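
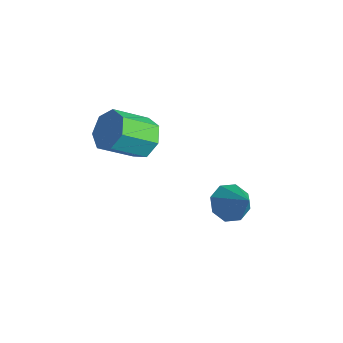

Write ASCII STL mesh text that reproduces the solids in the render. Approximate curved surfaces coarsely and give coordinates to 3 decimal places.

solid 
facet normal 0.171 0.783 -0.598
outer loop
vertex -0.101 -2.735 2.155
vertex -1.005 -2.277 2.497
vertex -0.018 -2.186 2.898
endloop
endfacet
facet normal 0.981 -0.190 0.031
outer loop
vertex -0.101 -2.735 2.155
vertex -0.018 -2.186 2.898
vertex -0.45 -4.341 3.38
endloop
endfacet
facet normal 0.981 -0.190 0.031
outer loop
vertex -0.45 -4.341 3.38
vertex -0.018 -2.186 2.898
vertex -0.367 -3.792 4.124
endloop
endfacet
facet normal -0.170 -0.784 0.597
outer loop
vertex -0.45 -4.341 3.38
vertex -0.367 -3.792 4.124
vertex -1.355 -3.883 3.723
endloop
endfacet
facet normal 0.171 0.783 -0.598
outer loop
vertex -0.018 -2.186 2.898
vertex -1.005 -2.277 2.497
vertex -0.678 -1.705 3.34
endloop
endfacet
facet normal 0.683 0.344 0.645
outer loop
vertex -0.018 -2.186 2.898
vertex -0.678 -1.705 3.34
vertex -0.367 -3.792 4.124
endloop
endfacet
facet normal 0.683 0.344 0.645
outer loop
vertex -0.367 -3.792 4.124
vertex -0.678 -1.705 3.34
vertex -1.027 -3.311 4.566
endloop
endfacet
facet normal -0.170 -0.783 0.598
outer loop
vertex -0.367 -3.792 4.124
vertex -1.027 -3.311 4.566
vertex -1.355 -3.883 3.723
endloop
endfacet
facet normal 0.170 0.783 -0.598
outer loop
vertex -0.678 -1.705 3.34
vertex -1.005 -2.277 2.497
vertex -1.585 -1.655 3.147
endloop
endfacet
facet normal -0.131 0.619 0.774
outer loop
vertex -0.678 -1.705 3.34
vertex -1.585 -1.655 3.147
vertex -1.027 -3.311 4.566
endloop
endfacet
facet normal -0.131 0.619 0.774
outer loop
vertex -1.027 -3.311 4.566
vertex -1.585 -1.655 3.147
vertex -1.934 -3.261 4.373
endloop
endfacet
facet normal -0.170 -0.783 0.598
outer loop
vertex -1.027 -3.311 4.566
vertex -1.934 -3.261 4.373
vertex -1.355 -3.883 3.723
endloop
endfacet
facet normal 0.170 0.783 -0.598
outer loop
vertex -1.585 -1.655 3.147
vertex -1.005 -2.277 2.497
vertex -2.055 -2.073 2.465
endloop
endfacet
facet normal -0.845 0.428 0.320
outer loop
vertex -1.585 -1.655 3.147
vertex -2.055 -2.073 2.465
vertex -1.934 -3.261 4.373
endloop
endfacet
facet normal -0.845 0.428 0.320
outer loop
vertex -1.934 -3.261 4.373
vertex -2.055 -2.073 2.465
vertex -2.405 -3.679 3.69
endloop
endfacet
facet normal -0.171 -0.783 0.597
outer loop
vertex -1.934 -3.261 4.373
vertex -2.405 -3.679 3.69
vertex -1.355 -3.883 3.723
endloop
endfacet
facet normal 0.170 0.783 -0.598
outer loop
vertex -2.055 -2.073 2.465
vertex -1.005 -2.277 2.497
vertex -1.735 -2.645 1.807
endloop
endfacet
facet normal -0.923 -0.085 -0.375
outer loop
vertex -2.055 -2.073 2.465
vertex -1.735 -2.645 1.807
vertex -2.405 -3.679 3.69
endloop
endfacet
facet normal -0.923 -0.085 -0.375
outer loop
vertex -2.405 -3.679 3.69
vertex -1.735 -2.645 1.807
vertex -2.085 -4.251 3.032
endloop
endfacet
facet normal -0.171 -0.783 0.598
outer loop
vertex -2.405 -3.679 3.69
vertex -2.085 -4.251 3.032
vertex -1.355 -3.883 3.723
endloop
endfacet
facet normal 0.171 0.783 -0.598
outer loop
vertex -1.735 -2.645 1.807
vertex -1.005 -2.277 2.497
vertex -0.866 -2.94 1.669
endloop
endfacet
facet normal -0.306 -0.534 -0.788
outer loop
vertex -1.735 -2.645 1.807
vertex -0.866 -2.94 1.669
vertex -2.085 -4.251 3.032
endloop
endfacet
facet normal -0.306 -0.534 -0.788
outer loop
vertex -2.085 -4.251 3.032
vertex -0.866 -2.94 1.669
vertex -1.215 -4.546 2.894
endloop
endfacet
facet normal -0.171 -0.783 0.598
outer loop
vertex -2.085 -4.251 3.032
vertex -1.215 -4.546 2.894
vertex -1.355 -3.883 3.723
endloop
endfacet
facet normal 0.170 0.783 -0.598
outer loop
vertex -0.866 -2.94 1.669
vertex -1.005 -2.277 2.497
vertex -0.101 -2.735 2.155
endloop
endfacet
facet normal 0.542 -0.581 -0.607
outer loop
vertex -0.866 -2.94 1.669
vertex -0.101 -2.735 2.155
vertex -1.215 -4.546 2.894
endloop
endfacet
facet normal 0.542 -0.581 -0.607
outer loop
vertex -1.215 -4.546 2.894
vertex -0.101 -2.735 2.155
vertex -0.45 -4.341 3.38
endloop
endfacet
facet normal -0.170 -0.783 0.598
outer loop
vertex -1.215 -4.546 2.894
vertex -0.45 -4.341 3.38
vertex -1.355 -3.883 3.723
endloop
endfacet
facet normal -0.698 0.007 -0.716
outer loop
vertex 2.057 0.814 -2.777
vertex 1.335 0.748 -2.074
vertex 1.816 1.507 -2.535
endloop
endfacet
facet normal 0.876 0.399 -0.271
outer loop
vertex 2.057 0.814 -2.777
vertex 1.816 1.507 -2.535
vertex 2.765 0.732 -0.606
endloop
endfacet
facet normal -0.698 0.008 -0.716
outer loop
vertex 1.816 1.507 -2.535
vertex 1.335 0.748 -2.074
vertex 1.294 1.756 -2.023
endloop
endfacet
facet normal 0.504 0.858 0.097
outer loop
vertex 1.816 1.507 -2.535
vertex 1.294 1.756 -2.023
vertex 2.765 0.732 -0.606
endloop
endfacet
facet normal -0.698 0.008 -0.716
outer loop
vertex 1.294 1.756 -2.023
vertex 1.335 0.748 -2.074
vertex 0.795 1.415 -1.54
endloop
endfacet
facet normal 0.007 0.814 0.581
outer loop
vertex 1.294 1.756 -2.023
vertex 0.795 1.415 -1.54
vertex 2.765 0.732 -0.606
endloop
endfacet
facet normal -0.698 0.009 -0.717
outer loop
vertex 0.795 1.415 -1.54
vertex 1.335 0.748 -2.074
vertex 0.612 0.683 -1.371
endloop
endfacet
facet normal -0.326 0.289 0.900
outer loop
vertex 0.795 1.415 -1.54
vertex 0.612 0.683 -1.371
vertex 2.765 0.732 -0.606
endloop
endfacet
facet normal -0.697 0.008 -0.717
outer loop
vertex 0.612 0.683 -1.371
vertex 1.335 0.748 -2.074
vertex 0.853 -0.01 -1.613
endloop
endfacet
facet normal -0.298 -0.405 0.864
outer loop
vertex 0.612 0.683 -1.371
vertex 0.853 -0.01 -1.613
vertex 2.765 0.732 -0.606
endloop
endfacet
facet normal -0.698 0.009 -0.716
outer loop
vertex 0.853 -0.01 -1.613
vertex 1.335 0.748 -2.074
vertex 1.375 -0.259 -2.125
endloop
endfacet
facet normal 0.074 -0.865 0.496
outer loop
vertex 0.853 -0.01 -1.613
vertex 1.375 -0.259 -2.125
vertex 2.765 0.732 -0.606
endloop
endfacet
facet normal -0.698 0.008 -0.716
outer loop
vertex 1.375 -0.259 -2.125
vertex 1.335 0.748 -2.074
vertex 1.874 0.082 -2.608
endloop
endfacet
facet normal 0.572 -0.820 0.012
outer loop
vertex 1.375 -0.259 -2.125
vertex 1.874 0.082 -2.608
vertex 2.765 0.732 -0.606
endloop
endfacet
facet normal -0.698 0.009 -0.716
outer loop
vertex 1.874 0.082 -2.608
vertex 1.335 0.748 -2.074
vertex 2.057 0.814 -2.777
endloop
endfacet
facet normal 0.905 -0.297 -0.306
outer loop
vertex 1.874 0.082 -2.608
vertex 2.057 0.814 -2.777
vertex 2.765 0.732 -0.606
endloop
endfacet

endsolid


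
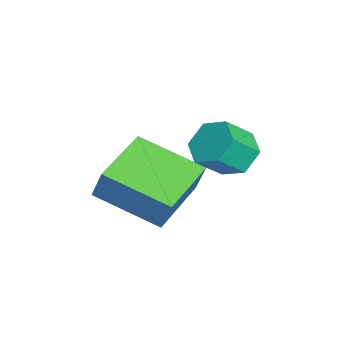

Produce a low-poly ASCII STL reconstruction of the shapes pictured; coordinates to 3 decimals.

solid 
facet normal -0.901 0.418 0.113
outer loop
vertex -3.835 0.911 -1.384
vertex -3.048 2.812 -2.134
vertex -4.098 0.619 -2.4
endloop
endfacet
facet normal -0.359 -0.868 0.343
outer loop
vertex -2.132 -0.292 -2.646
vertex -3.835 0.911 -1.384
vertex -4.098 0.619 -2.4
endloop
endfacet
facet normal -0.901 0.418 0.112
outer loop
vertex -4.098 0.619 -2.4
vertex -3.048 2.812 -2.134
vertex -3.31 2.52 -3.151
endloop
endfacet
facet normal -0.241 -0.268 -0.933
outer loop
vertex -3.31 2.52 -3.151
vertex -2.132 -0.292 -2.646
vertex -4.098 0.619 -2.4
endloop
endfacet
facet normal 0.241 0.268 0.933
outer loop
vertex -3.835 0.911 -1.384
vertex -1.082 1.901 -2.38
vertex -3.048 2.812 -2.134
endloop
endfacet
facet normal -0.360 -0.868 0.342
outer loop
vertex -1.87 0.0 -1.629
vertex -3.835 0.911 -1.384
vertex -2.132 -0.292 -2.646
endloop
endfacet
facet normal 0.241 0.269 0.933
outer loop
vertex -1.87 0.0 -1.629
vertex -1.082 1.901 -2.38
vertex -3.835 0.911 -1.384
endloop
endfacet
facet normal 0.360 0.868 -0.342
outer loop
vertex -3.048 2.812 -2.134
vertex -1.082 1.901 -2.38
vertex -3.31 2.52 -3.151
endloop
endfacet
facet normal -0.241 -0.268 -0.933
outer loop
vertex -1.345 1.609 -3.396
vertex -2.132 -0.292 -2.646
vertex -3.31 2.52 -3.151
endloop
endfacet
facet normal 0.360 0.868 -0.343
outer loop
vertex -3.31 2.52 -3.151
vertex -1.082 1.901 -2.38
vertex -1.345 1.609 -3.396
endloop
endfacet
facet normal 0.902 -0.418 -0.112
outer loop
vertex -1.345 1.609 -3.396
vertex -1.87 0.0 -1.629
vertex -2.132 -0.292 -2.646
endloop
endfacet
facet normal 0.901 -0.418 -0.113
outer loop
vertex -1.082 1.901 -2.38
vertex -1.87 0.0 -1.629
vertex -1.345 1.609 -3.396
endloop
endfacet
facet normal -0.390 0.636 -0.666
outer loop
vertex -2.68 4.274 -1.228
vertex -3.078 3.662 -1.58
vertex -3.425 4.079 -0.978
endloop
endfacet
facet normal 0.036 0.733 0.680
outer loop
vertex -2.68 4.274 -1.228
vertex -3.425 4.079 -0.978
vertex -2.224 3.529 -0.449
endloop
endfacet
facet normal 0.036 0.733 0.680
outer loop
vertex -2.224 3.529 -0.449
vertex -3.425 4.079 -0.978
vertex -2.97 3.334 -0.199
endloop
endfacet
facet normal 0.389 -0.636 0.666
outer loop
vertex -2.224 3.529 -0.449
vertex -2.97 3.334 -0.199
vertex -2.622 2.918 -0.8
endloop
endfacet
facet normal -0.390 0.636 -0.666
outer loop
vertex -3.425 4.079 -0.978
vertex -3.078 3.662 -1.58
vertex -3.823 3.467 -1.33
endloop
endfacet
facet normal -0.779 0.158 0.606
outer loop
vertex -3.425 4.079 -0.978
vertex -3.823 3.467 -1.33
vertex -2.97 3.334 -0.199
endloop
endfacet
facet normal -0.779 0.157 0.606
outer loop
vertex -2.97 3.334 -0.199
vertex -3.823 3.467 -1.33
vertex -3.367 2.723 -0.551
endloop
endfacet
facet normal 0.389 -0.636 0.666
outer loop
vertex -2.97 3.334 -0.199
vertex -3.367 2.723 -0.551
vertex -2.622 2.918 -0.8
endloop
endfacet
facet normal -0.390 0.636 -0.666
outer loop
vertex -3.823 3.467 -1.33
vertex -3.078 3.662 -1.58
vertex -3.476 3.051 -1.931
endloop
endfacet
facet normal -0.815 -0.575 -0.072
outer loop
vertex -3.823 3.467 -1.33
vertex -3.476 3.051 -1.931
vertex -3.367 2.723 -0.551
endloop
endfacet
facet normal -0.815 -0.574 -0.072
outer loop
vertex -3.367 2.723 -0.551
vertex -3.476 3.051 -1.931
vertex -3.02 2.306 -1.152
endloop
endfacet
facet normal 0.389 -0.636 0.666
outer loop
vertex -3.367 2.723 -0.551
vertex -3.02 2.306 -1.152
vertex -2.622 2.918 -0.8
endloop
endfacet
facet normal -0.389 0.636 -0.666
outer loop
vertex -3.476 3.051 -1.931
vertex -3.078 3.662 -1.58
vertex -2.73 3.246 -2.181
endloop
endfacet
facet normal -0.036 -0.733 -0.680
outer loop
vertex -3.476 3.051 -1.931
vertex -2.73 3.246 -2.181
vertex -3.02 2.306 -1.152
endloop
endfacet
facet normal -0.036 -0.733 -0.680
outer loop
vertex -3.02 2.306 -1.152
vertex -2.73 3.246 -2.181
vertex -2.275 2.501 -1.402
endloop
endfacet
facet normal 0.390 -0.636 0.666
outer loop
vertex -3.02 2.306 -1.152
vertex -2.275 2.501 -1.402
vertex -2.622 2.918 -0.8
endloop
endfacet
facet normal -0.389 0.636 -0.666
outer loop
vertex -2.73 3.246 -2.181
vertex -3.078 3.662 -1.58
vertex -2.333 3.857 -1.829
endloop
endfacet
facet normal 0.780 -0.157 -0.606
outer loop
vertex -2.73 3.246 -2.181
vertex -2.333 3.857 -1.829
vertex -2.275 2.501 -1.402
endloop
endfacet
facet normal 0.779 -0.158 -0.607
outer loop
vertex -2.275 2.501 -1.402
vertex -2.333 3.857 -1.829
vertex -1.877 3.113 -1.05
endloop
endfacet
facet normal 0.390 -0.636 0.666
outer loop
vertex -2.275 2.501 -1.402
vertex -1.877 3.113 -1.05
vertex -2.622 2.918 -0.8
endloop
endfacet
facet normal -0.389 0.636 -0.666
outer loop
vertex -2.333 3.857 -1.829
vertex -3.078 3.662 -1.58
vertex -2.68 4.274 -1.228
endloop
endfacet
facet normal 0.815 0.575 0.072
outer loop
vertex -2.333 3.857 -1.829
vertex -2.68 4.274 -1.228
vertex -1.877 3.113 -1.05
endloop
endfacet
facet normal 0.815 0.575 0.073
outer loop
vertex -1.877 3.113 -1.05
vertex -2.68 4.274 -1.228
vertex -2.224 3.529 -0.449
endloop
endfacet
facet normal 0.390 -0.636 0.666
outer loop
vertex -1.877 3.113 -1.05
vertex -2.224 3.529 -0.449
vertex -2.622 2.918 -0.8
endloop
endfacet

endsolid


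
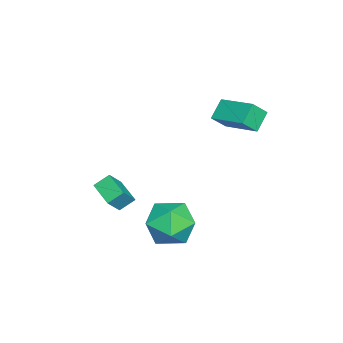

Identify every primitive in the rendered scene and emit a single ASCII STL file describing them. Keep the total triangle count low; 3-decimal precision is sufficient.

solid 
facet normal -0.028 0.589 0.807
outer loop
vertex 1.328 0.763 -3.619
vertex 0.395 0.1 -3.168
vertex 1.556 -0.21 -2.901
endloop
endfacet
facet normal 0.633 0.550 0.544
outer loop
vertex 1.328 0.763 -3.619
vertex 1.556 -0.21 -2.901
vertex 2.243 -0.01 -3.902
endloop
endfacet
facet normal 0.616 0.777 -0.132
outer loop
vertex 1.328 0.763 -3.619
vertex 2.243 -0.01 -3.902
vertex 1.507 0.423 -4.787
endloop
endfacet
facet normal -0.057 0.956 -0.287
outer loop
vertex 1.328 0.763 -3.619
vertex 1.507 0.423 -4.787
vertex 0.365 0.491 -4.334
endloop
endfacet
facet normal -0.455 0.841 0.294
outer loop
vertex 1.328 0.763 -3.619
vertex 0.365 0.491 -4.334
vertex 0.395 0.1 -3.168
endloop
endfacet
facet normal 0.829 -0.136 0.542
outer loop
vertex 2.243 -0.01 -3.902
vertex 1.556 -0.21 -2.901
vertex 1.875 -1.151 -3.626
endloop
endfacet
facet normal -0.242 -0.073 0.967
outer loop
vertex 1.556 -0.21 -2.901
vertex 0.395 0.1 -3.168
vertex 0.733 -1.083 -3.173
endloop
endfacet
facet normal -0.933 0.334 0.136
outer loop
vertex 0.395 0.1 -3.168
vertex 0.365 0.491 -4.334
vertex -0.003 -0.65 -4.058
endloop
endfacet
facet normal -0.288 0.521 -0.803
outer loop
vertex 0.365 0.491 -4.334
vertex 1.507 0.423 -4.787
vertex 0.684 -0.45 -5.059
endloop
endfacet
facet normal 0.801 0.231 -0.553
outer loop
vertex 1.507 0.423 -4.787
vertex 2.243 -0.01 -3.902
vertex 1.845 -0.76 -4.792
endloop
endfacet
facet normal 0.057 -0.956 0.287
outer loop
vertex 0.912 -1.423 -4.341
vertex 1.875 -1.151 -3.626
vertex 0.733 -1.083 -3.173
endloop
endfacet
facet normal -0.616 -0.777 0.132
outer loop
vertex 0.912 -1.423 -4.341
vertex 0.733 -1.083 -3.173
vertex -0.003 -0.65 -4.058
endloop
endfacet
facet normal -0.633 -0.550 -0.544
outer loop
vertex 0.912 -1.423 -4.341
vertex -0.003 -0.65 -4.058
vertex 0.684 -0.45 -5.059
endloop
endfacet
facet normal 0.028 -0.589 -0.807
outer loop
vertex 0.912 -1.423 -4.341
vertex 0.684 -0.45 -5.059
vertex 1.845 -0.76 -4.792
endloop
endfacet
facet normal 0.455 -0.841 -0.294
outer loop
vertex 0.912 -1.423 -4.341
vertex 1.845 -0.76 -4.792
vertex 1.875 -1.151 -3.626
endloop
endfacet
facet normal 0.288 -0.521 0.803
outer loop
vertex 0.733 -1.083 -3.173
vertex 1.875 -1.151 -3.626
vertex 1.556 -0.21 -2.901
endloop
endfacet
facet normal -0.801 -0.231 0.553
outer loop
vertex -0.003 -0.65 -4.058
vertex 0.733 -1.083 -3.173
vertex 0.395 0.1 -3.168
endloop
endfacet
facet normal -0.829 0.136 -0.542
outer loop
vertex 0.684 -0.45 -5.059
vertex -0.003 -0.65 -4.058
vertex 0.365 0.491 -4.334
endloop
endfacet
facet normal 0.242 0.073 -0.967
outer loop
vertex 1.845 -0.76 -4.792
vertex 0.684 -0.45 -5.059
vertex 1.507 0.423 -4.787
endloop
endfacet
facet normal 0.933 -0.334 -0.136
outer loop
vertex 1.875 -1.151 -3.626
vertex 1.845 -0.76 -4.792
vertex 2.243 -0.01 -3.902
endloop
endfacet
facet normal -0.507 -0.817 -0.274
outer loop
vertex -2.699 0.882 1.297
vertex -3.165 1.406 0.598
vertex -1.919 0.635 0.591
endloop
endfacet
facet normal 0.471 -0.530 0.705
outer loop
vertex -0.975 2.154 1.102
vertex -2.699 0.882 1.297
vertex -1.919 0.635 0.591
endloop
endfacet
facet normal -0.507 -0.817 -0.275
outer loop
vertex -1.919 0.635 0.591
vertex -3.165 1.406 0.598
vertex -2.385 1.159 -0.107
endloop
endfacet
facet normal 0.722 -0.229 -0.653
outer loop
vertex -2.385 1.159 -0.107
vertex -0.975 2.154 1.102
vertex -1.919 0.635 0.591
endloop
endfacet
facet normal -0.722 0.229 0.653
outer loop
vertex -2.699 0.882 1.297
vertex -2.221 2.925 1.109
vertex -3.165 1.406 0.598
endloop
endfacet
facet normal 0.470 -0.529 0.706
outer loop
vertex -1.755 2.401 1.807
vertex -2.699 0.882 1.297
vertex -0.975 2.154 1.102
endloop
endfacet
facet normal -0.721 0.229 0.654
outer loop
vertex -1.755 2.401 1.807
vertex -2.221 2.925 1.109
vertex -2.699 0.882 1.297
endloop
endfacet
facet normal -0.470 0.530 -0.706
outer loop
vertex -3.165 1.406 0.598
vertex -2.221 2.925 1.109
vertex -2.385 1.159 -0.107
endloop
endfacet
facet normal 0.722 -0.229 -0.653
outer loop
vertex -1.441 2.678 0.403
vertex -0.975 2.154 1.102
vertex -2.385 1.159 -0.107
endloop
endfacet
facet normal -0.471 0.530 -0.706
outer loop
vertex -2.385 1.159 -0.107
vertex -2.221 2.925 1.109
vertex -1.441 2.678 0.403
endloop
endfacet
facet normal 0.507 0.817 0.275
outer loop
vertex -1.441 2.678 0.403
vertex -1.755 2.401 1.807
vertex -0.975 2.154 1.102
endloop
endfacet
facet normal 0.507 0.817 0.275
outer loop
vertex -2.221 2.925 1.109
vertex -1.755 2.401 1.807
vertex -1.441 2.678 0.403
endloop
endfacet
facet normal -0.685 -0.668 0.292
outer loop
vertex -0.003 -3.885 -3.021
vertex -0.359 -3.3 -2.518
vertex -0.658 -3.574 -3.848
endloop
endfacet
facet normal 0.419 -0.689 -0.591
outer loop
vertex 0.219 -2.72 -4.222
vertex -0.003 -3.885 -3.021
vertex -0.658 -3.574 -3.848
endloop
endfacet
facet normal -0.685 -0.667 0.292
outer loop
vertex -0.658 -3.574 -3.848
vertex -0.359 -3.3 -2.518
vertex -1.014 -2.989 -3.346
endloop
endfacet
facet normal -0.596 0.283 -0.752
outer loop
vertex -1.014 -2.989 -3.346
vertex 0.219 -2.72 -4.222
vertex -0.658 -3.574 -3.848
endloop
endfacet
facet normal 0.596 -0.283 0.751
outer loop
vertex -0.003 -3.885 -3.021
vertex 0.518 -2.446 -2.892
vertex -0.359 -3.3 -2.518
endloop
endfacet
facet normal 0.420 -0.689 -0.591
outer loop
vertex 0.874 -3.031 -3.394
vertex -0.003 -3.885 -3.021
vertex 0.219 -2.72 -4.222
endloop
endfacet
facet normal 0.595 -0.283 0.752
outer loop
vertex 0.874 -3.031 -3.394
vertex 0.518 -2.446 -2.892
vertex -0.003 -3.885 -3.021
endloop
endfacet
facet normal -0.419 0.689 0.591
outer loop
vertex -0.359 -3.3 -2.518
vertex 0.518 -2.446 -2.892
vertex -1.014 -2.989 -3.346
endloop
endfacet
facet normal -0.596 0.284 -0.751
outer loop
vertex -0.137 -2.135 -3.719
vertex 0.219 -2.72 -4.222
vertex -1.014 -2.989 -3.346
endloop
endfacet
facet normal -0.419 0.689 0.591
outer loop
vertex -1.014 -2.989 -3.346
vertex 0.518 -2.446 -2.892
vertex -0.137 -2.135 -3.719
endloop
endfacet
facet normal 0.685 0.668 -0.291
outer loop
vertex -0.137 -2.135 -3.719
vertex 0.874 -3.031 -3.394
vertex 0.219 -2.72 -4.222
endloop
endfacet
facet normal 0.685 0.667 -0.292
outer loop
vertex 0.518 -2.446 -2.892
vertex 0.874 -3.031 -3.394
vertex -0.137 -2.135 -3.719
endloop
endfacet

endsolid


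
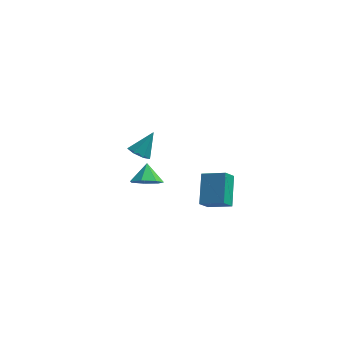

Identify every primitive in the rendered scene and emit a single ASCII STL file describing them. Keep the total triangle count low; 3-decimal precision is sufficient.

solid 
facet normal -0.431 -0.461 -0.776
outer loop
vertex -2.668 -2.764 1.409
vertex -3.034 -3.043 1.778
vertex -3.108 -2.523 1.51
endloop
endfacet
facet normal 0.416 0.870 -0.265
outer loop
vertex -2.668 -2.764 1.409
vertex -3.108 -2.523 1.51
vertex -2.466 -2.437 2.802
endloop
endfacet
facet normal -0.431 -0.461 -0.776
outer loop
vertex -3.108 -2.523 1.51
vertex -3.034 -3.043 1.778
vertex -3.493 -2.673 1.813
endloop
endfacet
facet normal -0.302 0.949 0.087
outer loop
vertex -3.108 -2.523 1.51
vertex -3.493 -2.673 1.813
vertex -2.466 -2.437 2.802
endloop
endfacet
facet normal -0.430 -0.460 -0.777
outer loop
vertex -3.493 -2.673 1.813
vertex -3.034 -3.043 1.778
vertex -3.532 -3.103 2.089
endloop
endfacet
facet normal -0.673 0.442 0.593
outer loop
vertex -3.493 -2.673 1.813
vertex -3.532 -3.103 2.089
vertex -2.466 -2.437 2.802
endloop
endfacet
facet normal -0.430 -0.458 -0.778
outer loop
vertex -3.532 -3.103 2.089
vertex -3.034 -3.043 1.778
vertex -3.197 -3.487 2.13
endloop
endfacet
facet normal -0.414 -0.268 0.870
outer loop
vertex -3.532 -3.103 2.089
vertex -3.197 -3.487 2.13
vertex -2.466 -2.437 2.802
endloop
endfacet
facet normal -0.431 -0.458 -0.777
outer loop
vertex -3.197 -3.487 2.13
vertex -3.034 -3.043 1.778
vertex -2.739 -3.538 1.906
endloop
endfacet
facet normal 0.276 -0.647 0.711
outer loop
vertex -3.197 -3.487 2.13
vertex -2.739 -3.538 1.906
vertex -2.466 -2.437 2.802
endloop
endfacet
facet normal -0.432 -0.458 -0.776
outer loop
vertex -2.739 -3.538 1.906
vertex -3.034 -3.043 1.778
vertex -2.504 -3.216 1.585
endloop
endfacet
facet normal 0.882 -0.410 0.235
outer loop
vertex -2.739 -3.538 1.906
vertex -2.504 -3.216 1.585
vertex -2.466 -2.437 2.802
endloop
endfacet
facet normal -0.432 -0.459 -0.776
outer loop
vertex -2.504 -3.216 1.585
vertex -3.034 -3.043 1.778
vertex -2.668 -2.764 1.409
endloop
endfacet
facet normal 0.944 0.265 -0.199
outer loop
vertex -2.504 -3.216 1.585
vertex -2.668 -2.764 1.409
vertex -2.466 -2.437 2.802
endloop
endfacet
facet normal 0.096 -0.729 -0.678
outer loop
vertex -2.96 1.012 -3.712
vertex -3.498 1.403 -4.209
vertex -2.672 1.481 -4.176
endloop
endfacet
facet normal 0.697 0.240 0.676
outer loop
vertex -2.96 1.012 -3.712
vertex -2.672 1.481 -4.176
vertex -3.602 2.197 -3.471
endloop
endfacet
facet normal 0.096 -0.730 -0.677
outer loop
vertex -2.672 1.481 -4.176
vertex -3.498 1.403 -4.209
vertex -3.006 1.891 -4.665
endloop
endfacet
facet normal 0.672 0.725 0.149
outer loop
vertex -2.672 1.481 -4.176
vertex -3.006 1.891 -4.665
vertex -3.602 2.197 -3.471
endloop
endfacet
facet normal 0.096 -0.729 -0.677
outer loop
vertex -3.006 1.891 -4.665
vertex -3.498 1.403 -4.209
vertex -3.71 1.934 -4.811
endloop
endfacet
facet normal 0.101 0.975 -0.199
outer loop
vertex -3.006 1.891 -4.665
vertex -3.71 1.934 -4.811
vertex -3.602 2.197 -3.471
endloop
endfacet
facet normal 0.096 -0.729 -0.677
outer loop
vertex -3.71 1.934 -4.811
vertex -3.498 1.403 -4.209
vertex -4.254 1.576 -4.503
endloop
endfacet
facet normal -0.589 0.801 -0.110
outer loop
vertex -3.71 1.934 -4.811
vertex -4.254 1.576 -4.503
vertex -3.602 2.197 -3.471
endloop
endfacet
facet normal 0.097 -0.729 -0.678
outer loop
vertex -4.254 1.576 -4.503
vertex -3.498 1.403 -4.209
vertex -4.229 1.088 -3.975
endloop
endfacet
facet normal -0.874 0.335 0.351
outer loop
vertex -4.254 1.576 -4.503
vertex -4.229 1.088 -3.975
vertex -3.602 2.197 -3.471
endloop
endfacet
facet normal 0.097 -0.729 -0.678
outer loop
vertex -4.229 1.088 -3.975
vertex -3.498 1.403 -4.209
vertex -3.653 0.837 -3.623
endloop
endfacet
facet normal -0.543 -0.073 0.837
outer loop
vertex -4.229 1.088 -3.975
vertex -3.653 0.837 -3.623
vertex -3.602 2.197 -3.471
endloop
endfacet
facet normal 0.097 -0.729 -0.678
outer loop
vertex -3.653 0.837 -3.623
vertex -3.498 1.403 -4.209
vertex -2.96 1.012 -3.712
endloop
endfacet
facet normal 0.155 -0.115 0.981
outer loop
vertex -3.653 0.837 -3.623
vertex -2.96 1.012 -3.712
vertex -3.602 2.197 -3.471
endloop
endfacet
facet normal -0.375 -0.579 0.724
outer loop
vertex 0.328 1.161 -2.769
vertex -0.855 1.389 -3.199
vertex 0.442 -0.224 -3.816
endloop
endfacet
facet normal 0.925 -0.178 0.336
outer loop
vertex 0.775 0.291 -4.461
vertex 0.328 1.161 -2.769
vertex 0.442 -0.224 -3.816
endloop
endfacet
facet normal -0.375 -0.579 0.724
outer loop
vertex 0.442 -0.224 -3.816
vertex -0.855 1.389 -3.199
vertex -0.742 0.004 -4.247
endloop
endfacet
facet normal 0.066 -0.796 -0.602
outer loop
vertex -0.742 0.004 -4.247
vertex 0.775 0.291 -4.461
vertex 0.442 -0.224 -3.816
endloop
endfacet
facet normal -0.065 0.796 0.602
outer loop
vertex 0.328 1.161 -2.769
vertex -0.522 1.904 -3.844
vertex -0.855 1.389 -3.199
endloop
endfacet
facet normal 0.925 -0.179 0.336
outer loop
vertex 0.662 1.676 -3.413
vertex 0.328 1.161 -2.769
vertex 0.775 0.291 -4.461
endloop
endfacet
facet normal -0.066 0.796 0.602
outer loop
vertex 0.662 1.676 -3.413
vertex -0.522 1.904 -3.844
vertex 0.328 1.161 -2.769
endloop
endfacet
facet normal -0.925 0.178 -0.335
outer loop
vertex -0.855 1.389 -3.199
vertex -0.522 1.904 -3.844
vertex -0.742 0.004 -4.247
endloop
endfacet
facet normal 0.066 -0.796 -0.602
outer loop
vertex -0.408 0.519 -4.891
vertex 0.775 0.291 -4.461
vertex -0.742 0.004 -4.247
endloop
endfacet
facet normal -0.925 0.178 -0.337
outer loop
vertex -0.742 0.004 -4.247
vertex -0.522 1.904 -3.844
vertex -0.408 0.519 -4.891
endloop
endfacet
facet normal 0.375 0.579 -0.724
outer loop
vertex -0.408 0.519 -4.891
vertex 0.662 1.676 -3.413
vertex 0.775 0.291 -4.461
endloop
endfacet
facet normal 0.375 0.578 -0.724
outer loop
vertex -0.522 1.904 -3.844
vertex 0.662 1.676 -3.413
vertex -0.408 0.519 -4.891
endloop
endfacet

endsolid


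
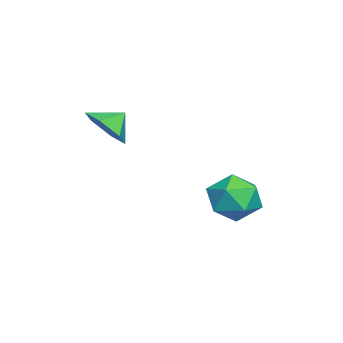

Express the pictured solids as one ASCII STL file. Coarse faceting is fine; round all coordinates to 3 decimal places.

solid 
facet normal 0.472 -0.623 -0.624
outer loop
vertex 2.157 -1.83 3.416
vertex 1.332 -1.774 2.736
vertex 2.142 -1.079 2.654
endloop
endfacet
facet normal 0.358 0.668 0.652
outer loop
vertex 2.157 -1.83 3.416
vertex 2.142 -1.079 2.654
vertex 0.828 -1.106 3.404
endloop
endfacet
facet normal 0.472 -0.623 -0.624
outer loop
vertex 2.142 -1.079 2.654
vertex 1.332 -1.774 2.736
vertex 1.317 -1.023 1.974
endloop
endfacet
facet normal 0.016 0.998 0.063
outer loop
vertex 2.142 -1.079 2.654
vertex 1.317 -1.023 1.974
vertex 0.828 -1.106 3.404
endloop
endfacet
facet normal 0.471 -0.624 -0.624
outer loop
vertex 1.317 -1.023 1.974
vertex 1.332 -1.774 2.736
vertex 0.508 -1.717 2.057
endloop
endfacet
facet normal -0.651 0.737 -0.180
outer loop
vertex 1.317 -1.023 1.974
vertex 0.508 -1.717 2.057
vertex 0.828 -1.106 3.404
endloop
endfacet
facet normal 0.471 -0.624 -0.624
outer loop
vertex 0.508 -1.717 2.057
vertex 1.332 -1.774 2.736
vertex 0.523 -2.468 2.819
endloop
endfacet
facet normal -0.975 0.148 0.165
outer loop
vertex 0.508 -1.717 2.057
vertex 0.523 -2.468 2.819
vertex 0.828 -1.106 3.404
endloop
endfacet
facet normal 0.471 -0.624 -0.624
outer loop
vertex 0.523 -2.468 2.819
vertex 1.332 -1.774 2.736
vertex 1.347 -2.525 3.498
endloop
endfacet
facet normal -0.633 -0.182 0.753
outer loop
vertex 0.523 -2.468 2.819
vertex 1.347 -2.525 3.498
vertex 0.828 -1.106 3.404
endloop
endfacet
facet normal 0.472 -0.623 -0.624
outer loop
vertex 1.347 -2.525 3.498
vertex 1.332 -1.774 2.736
vertex 2.157 -1.83 3.416
endloop
endfacet
facet normal 0.034 0.078 0.996
outer loop
vertex 1.347 -2.525 3.498
vertex 2.157 -1.83 3.416
vertex 0.828 -1.106 3.404
endloop
endfacet
facet normal -0.990 0.131 -0.047
outer loop
vertex -2.24 2.979 -2.419
vertex -2.387 2.223 -1.433
vertex -2.232 3.453 -1.261
endloop
endfacet
facet normal -0.644 0.709 -0.286
outer loop
vertex -2.24 2.979 -2.419
vertex -2.232 3.453 -1.261
vertex -1.407 3.86 -2.11
endloop
endfacet
facet normal -0.230 0.508 -0.830
outer loop
vertex -2.24 2.979 -2.419
vertex -1.407 3.86 -2.11
vertex -1.054 2.883 -2.806
endloop
endfacet
facet normal -0.318 -0.193 -0.928
outer loop
vertex -2.24 2.979 -2.419
vertex -1.054 2.883 -2.806
vertex -1.659 1.871 -2.388
endloop
endfacet
facet normal -0.788 -0.426 -0.444
outer loop
vertex -2.24 2.979 -2.419
vertex -1.659 1.871 -2.388
vertex -2.387 2.223 -1.433
endloop
endfacet
facet normal -0.221 0.946 0.238
outer loop
vertex -1.407 3.86 -2.11
vertex -2.232 3.453 -1.261
vertex -1.041 3.649 -0.932
endloop
endfacet
facet normal -0.781 0.011 0.625
outer loop
vertex -2.232 3.453 -1.261
vertex -2.387 2.223 -1.433
vertex -1.646 2.637 -0.514
endloop
endfacet
facet normal -0.455 -0.891 -0.018
outer loop
vertex -2.387 2.223 -1.433
vertex -1.659 1.871 -2.388
vertex -1.293 1.66 -1.21
endloop
endfacet
facet normal 0.306 -0.514 -0.801
outer loop
vertex -1.659 1.871 -2.388
vertex -1.054 2.883 -2.806
vertex -0.468 2.067 -2.059
endloop
endfacet
facet normal 0.450 0.620 -0.642
outer loop
vertex -1.054 2.883 -2.806
vertex -1.407 3.86 -2.11
vertex -0.313 3.297 -1.887
endloop
endfacet
facet normal 0.318 0.193 0.928
outer loop
vertex -0.46 2.541 -0.901
vertex -1.041 3.649 -0.932
vertex -1.646 2.637 -0.514
endloop
endfacet
facet normal 0.230 -0.508 0.830
outer loop
vertex -0.46 2.541 -0.901
vertex -1.646 2.637 -0.514
vertex -1.293 1.66 -1.21
endloop
endfacet
facet normal 0.644 -0.709 0.286
outer loop
vertex -0.46 2.541 -0.901
vertex -1.293 1.66 -1.21
vertex -0.468 2.067 -2.059
endloop
endfacet
facet normal 0.990 -0.131 0.047
outer loop
vertex -0.46 2.541 -0.901
vertex -0.468 2.067 -2.059
vertex -0.313 3.297 -1.887
endloop
endfacet
facet normal 0.788 0.426 0.444
outer loop
vertex -0.46 2.541 -0.901
vertex -0.313 3.297 -1.887
vertex -1.041 3.649 -0.932
endloop
endfacet
facet normal -0.306 0.514 0.801
outer loop
vertex -1.646 2.637 -0.514
vertex -1.041 3.649 -0.932
vertex -2.232 3.453 -1.261
endloop
endfacet
facet normal -0.450 -0.620 0.642
outer loop
vertex -1.293 1.66 -1.21
vertex -1.646 2.637 -0.514
vertex -2.387 2.223 -1.433
endloop
endfacet
facet normal 0.221 -0.946 -0.238
outer loop
vertex -0.468 2.067 -2.059
vertex -1.293 1.66 -1.21
vertex -1.659 1.871 -2.388
endloop
endfacet
facet normal 0.781 -0.011 -0.625
outer loop
vertex -0.313 3.297 -1.887
vertex -0.468 2.067 -2.059
vertex -1.054 2.883 -2.806
endloop
endfacet
facet normal 0.455 0.891 0.018
outer loop
vertex -1.041 3.649 -0.932
vertex -0.313 3.297 -1.887
vertex -1.407 3.86 -2.11
endloop
endfacet

endsolid


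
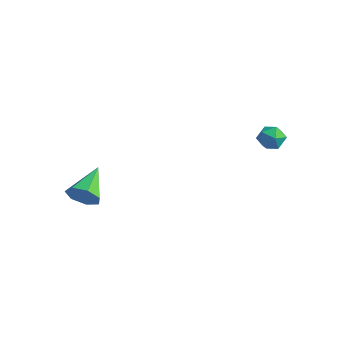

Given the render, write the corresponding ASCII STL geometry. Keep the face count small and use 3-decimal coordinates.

solid 
facet normal -0.731 0.680 0.065
outer loop
vertex 3.106 2.269 1.947
vertex 3.035 2.119 2.718
vertex 3.533 2.678 2.47
endloop
endfacet
facet normal -0.266 0.853 -0.449
outer loop
vertex 3.106 2.269 1.947
vertex 3.533 2.678 2.47
vertex 3.865 2.428 1.799
endloop
endfacet
facet normal -0.245 0.314 -0.917
outer loop
vertex 3.106 2.269 1.947
vertex 3.865 2.428 1.799
vertex 3.571 1.715 1.633
endloop
endfacet
facet normal -0.696 -0.191 -0.693
outer loop
vertex 3.106 2.269 1.947
vertex 3.571 1.715 1.633
vertex 3.058 1.524 2.201
endloop
endfacet
facet normal -0.996 0.035 -0.085
outer loop
vertex 3.106 2.269 1.947
vertex 3.058 1.524 2.201
vertex 3.035 2.119 2.718
endloop
endfacet
facet normal 0.380 0.912 -0.152
outer loop
vertex 3.865 2.428 1.799
vertex 3.533 2.678 2.47
vertex 4.262 2.376 2.479
endloop
endfacet
facet normal -0.372 0.633 0.680
outer loop
vertex 3.533 2.678 2.47
vertex 3.035 2.119 2.718
vertex 3.749 2.185 3.047
endloop
endfacet
facet normal -0.801 -0.410 0.436
outer loop
vertex 3.035 2.119 2.718
vertex 3.058 1.524 2.201
vertex 3.455 1.472 2.881
endloop
endfacet
facet normal -0.315 -0.777 -0.546
outer loop
vertex 3.058 1.524 2.201
vertex 3.571 1.715 1.633
vertex 3.787 1.222 2.21
endloop
endfacet
facet normal 0.415 0.040 -0.909
outer loop
vertex 3.571 1.715 1.633
vertex 3.865 2.428 1.799
vertex 4.285 1.781 1.962
endloop
endfacet
facet normal 0.696 0.191 0.693
outer loop
vertex 4.214 1.631 2.733
vertex 4.262 2.376 2.479
vertex 3.749 2.185 3.047
endloop
endfacet
facet normal 0.245 -0.314 0.917
outer loop
vertex 4.214 1.631 2.733
vertex 3.749 2.185 3.047
vertex 3.455 1.472 2.881
endloop
endfacet
facet normal 0.266 -0.853 0.449
outer loop
vertex 4.214 1.631 2.733
vertex 3.455 1.472 2.881
vertex 3.787 1.222 2.21
endloop
endfacet
facet normal 0.731 -0.680 -0.065
outer loop
vertex 4.214 1.631 2.733
vertex 3.787 1.222 2.21
vertex 4.285 1.781 1.962
endloop
endfacet
facet normal 0.996 -0.035 0.085
outer loop
vertex 4.214 1.631 2.733
vertex 4.285 1.781 1.962
vertex 4.262 2.376 2.479
endloop
endfacet
facet normal 0.315 0.777 0.546
outer loop
vertex 3.749 2.185 3.047
vertex 4.262 2.376 2.479
vertex 3.533 2.678 2.47
endloop
endfacet
facet normal -0.415 -0.040 0.909
outer loop
vertex 3.455 1.472 2.881
vertex 3.749 2.185 3.047
vertex 3.035 2.119 2.718
endloop
endfacet
facet normal -0.380 -0.912 0.152
outer loop
vertex 3.787 1.222 2.21
vertex 3.455 1.472 2.881
vertex 3.058 1.524 2.201
endloop
endfacet
facet normal 0.372 -0.633 -0.680
outer loop
vertex 4.285 1.781 1.962
vertex 3.787 1.222 2.21
vertex 3.571 1.715 1.633
endloop
endfacet
facet normal 0.801 0.410 -0.436
outer loop
vertex 4.262 2.376 2.479
vertex 4.285 1.781 1.962
vertex 3.865 2.428 1.799
endloop
endfacet
facet normal 0.408 -0.829 -0.382
outer loop
vertex -2.461 -4.415 -1.688
vertex -2.972 -4.301 -2.481
vertex -2.105 -3.966 -2.281
endloop
endfacet
facet normal 0.591 0.432 0.682
outer loop
vertex -2.461 -4.415 -1.688
vertex -2.105 -3.966 -2.281
vertex -3.828 -2.559 -1.679
endloop
endfacet
facet normal 0.408 -0.829 -0.382
outer loop
vertex -2.105 -3.966 -2.281
vertex -2.972 -4.301 -2.481
vertex -2.401 -3.769 -3.025
endloop
endfacet
facet normal 0.623 0.781 -0.041
outer loop
vertex -2.105 -3.966 -2.281
vertex -2.401 -3.769 -3.025
vertex -3.828 -2.559 -1.679
endloop
endfacet
facet normal 0.408 -0.829 -0.383
outer loop
vertex -2.401 -3.769 -3.025
vertex -2.972 -4.301 -2.481
vertex -3.127 -3.972 -3.359
endloop
endfacet
facet normal 0.070 0.778 -0.625
outer loop
vertex -2.401 -3.769 -3.025
vertex -3.127 -3.972 -3.359
vertex -3.828 -2.559 -1.679
endloop
endfacet
facet normal 0.408 -0.829 -0.383
outer loop
vertex -3.127 -3.972 -3.359
vertex -2.972 -4.301 -2.481
vertex -3.735 -4.422 -3.033
endloop
endfacet
facet normal -0.651 0.425 -0.629
outer loop
vertex -3.127 -3.972 -3.359
vertex -3.735 -4.422 -3.033
vertex -3.828 -2.559 -1.679
endloop
endfacet
facet normal 0.408 -0.829 -0.382
outer loop
vertex -3.735 -4.422 -3.033
vertex -2.972 -4.301 -2.481
vertex -3.769 -4.781 -2.291
endloop
endfacet
facet normal -0.999 -0.012 -0.052
outer loop
vertex -3.735 -4.422 -3.033
vertex -3.769 -4.781 -2.291
vertex -3.828 -2.559 -1.679
endloop
endfacet
facet normal 0.408 -0.829 -0.382
outer loop
vertex -3.769 -4.781 -2.291
vertex -2.972 -4.301 -2.481
vertex -3.202 -4.777 -1.693
endloop
endfacet
facet normal -0.710 -0.205 0.674
outer loop
vertex -3.769 -4.781 -2.291
vertex -3.202 -4.777 -1.693
vertex -3.828 -2.559 -1.679
endloop
endfacet
facet normal 0.408 -0.829 -0.382
outer loop
vertex -3.202 -4.777 -1.693
vertex -2.972 -4.301 -2.481
vertex -2.461 -4.415 -1.688
endloop
endfacet
facet normal -0.003 -0.007 1.000
outer loop
vertex -3.202 -4.777 -1.693
vertex -2.461 -4.415 -1.688
vertex -3.828 -2.559 -1.679
endloop
endfacet

endsolid


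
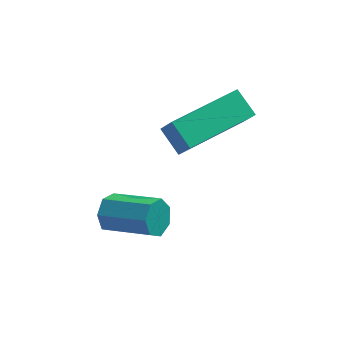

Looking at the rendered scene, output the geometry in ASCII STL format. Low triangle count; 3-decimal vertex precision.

solid 
facet normal -0.831 0.434 -0.349
outer loop
vertex 0.04 1.946 -3.888
vertex -0.247 1.778 -3.413
vertex 0.047 2.269 -3.503
endloop
endfacet
facet normal 0.556 0.632 -0.540
outer loop
vertex 0.04 1.946 -3.888
vertex 0.047 2.269 -3.503
vertex 1.294 1.291 -3.362
endloop
endfacet
facet normal 0.556 0.631 -0.541
outer loop
vertex 1.294 1.291 -3.362
vertex 0.047 2.269 -3.503
vertex 1.302 1.614 -2.977
endloop
endfacet
facet normal 0.831 -0.435 0.347
outer loop
vertex 1.294 1.291 -3.362
vertex 1.302 1.614 -2.977
vertex 1.007 1.122 -2.887
endloop
endfacet
facet normal -0.831 0.434 -0.349
outer loop
vertex 0.047 2.269 -3.503
vertex -0.247 1.778 -3.413
vertex -0.167 2.223 -3.05
endloop
endfacet
facet normal 0.359 0.896 0.260
outer loop
vertex 0.047 2.269 -3.503
vertex -0.167 2.223 -3.05
vertex 1.302 1.614 -2.977
endloop
endfacet
facet normal 0.358 0.896 0.263
outer loop
vertex 1.302 1.614 -2.977
vertex -0.167 2.223 -3.05
vertex 1.087 1.567 -2.524
endloop
endfacet
facet normal 0.830 -0.434 0.349
outer loop
vertex 1.302 1.614 -2.977
vertex 1.087 1.567 -2.524
vertex 1.007 1.122 -2.887
endloop
endfacet
facet normal -0.831 0.434 -0.349
outer loop
vertex -0.167 2.223 -3.05
vertex -0.247 1.778 -3.413
vertex -0.442 1.841 -2.87
endloop
endfacet
facet normal -0.109 0.487 0.867
outer loop
vertex -0.167 2.223 -3.05
vertex -0.442 1.841 -2.87
vertex 1.087 1.567 -2.524
endloop
endfacet
facet normal -0.109 0.487 0.866
outer loop
vertex 1.087 1.567 -2.524
vertex -0.442 1.841 -2.87
vertex 0.813 1.186 -2.344
endloop
endfacet
facet normal 0.831 -0.433 0.348
outer loop
vertex 1.087 1.567 -2.524
vertex 0.813 1.186 -2.344
vertex 1.007 1.122 -2.887
endloop
endfacet
facet normal -0.831 0.434 -0.349
outer loop
vertex -0.442 1.841 -2.87
vertex -0.247 1.778 -3.413
vertex -0.57 1.411 -3.1
endloop
endfacet
facet normal -0.495 -0.291 0.819
outer loop
vertex -0.442 1.841 -2.87
vertex -0.57 1.411 -3.1
vertex 0.813 1.186 -2.344
endloop
endfacet
facet normal -0.495 -0.291 0.819
outer loop
vertex 0.813 1.186 -2.344
vertex -0.57 1.411 -3.1
vertex 0.685 0.756 -2.574
endloop
endfacet
facet normal 0.831 -0.434 0.348
outer loop
vertex 0.813 1.186 -2.344
vertex 0.685 0.756 -2.574
vertex 1.007 1.122 -2.887
endloop
endfacet
facet normal -0.831 0.434 -0.348
outer loop
vertex -0.57 1.411 -3.1
vertex -0.247 1.778 -3.413
vertex -0.455 1.258 -3.565
endloop
endfacet
facet normal -0.507 -0.848 0.154
outer loop
vertex -0.57 1.411 -3.1
vertex -0.455 1.258 -3.565
vertex 0.685 0.756 -2.574
endloop
endfacet
facet normal -0.507 -0.848 0.154
outer loop
vertex 0.685 0.756 -2.574
vertex -0.455 1.258 -3.565
vertex 0.8 0.603 -3.039
endloop
endfacet
facet normal 0.831 -0.433 0.348
outer loop
vertex 0.685 0.756 -2.574
vertex 0.8 0.603 -3.039
vertex 1.007 1.122 -2.887
endloop
endfacet
facet normal -0.831 0.434 -0.347
outer loop
vertex -0.455 1.258 -3.565
vertex -0.247 1.778 -3.413
vertex -0.184 1.496 -3.916
endloop
endfacet
facet normal -0.138 -0.767 -0.627
outer loop
vertex -0.455 1.258 -3.565
vertex -0.184 1.496 -3.916
vertex 0.8 0.603 -3.039
endloop
endfacet
facet normal -0.139 -0.768 -0.626
outer loop
vertex 0.8 0.603 -3.039
vertex -0.184 1.496 -3.916
vertex 1.071 0.84 -3.39
endloop
endfacet
facet normal 0.831 -0.434 0.349
outer loop
vertex 0.8 0.603 -3.039
vertex 1.071 0.84 -3.39
vertex 1.007 1.122 -2.887
endloop
endfacet
facet normal -0.830 0.435 -0.348
outer loop
vertex -0.184 1.496 -3.916
vertex -0.247 1.778 -3.413
vertex 0.04 1.946 -3.888
endloop
endfacet
facet normal 0.335 -0.109 -0.936
outer loop
vertex -0.184 1.496 -3.916
vertex 0.04 1.946 -3.888
vertex 1.071 0.84 -3.39
endloop
endfacet
facet normal 0.336 -0.108 -0.936
outer loop
vertex 1.071 0.84 -3.39
vertex 0.04 1.946 -3.888
vertex 1.294 1.291 -3.362
endloop
endfacet
facet normal 0.831 -0.433 0.348
outer loop
vertex 1.071 0.84 -3.39
vertex 1.294 1.291 -3.362
vertex 1.007 1.122 -2.887
endloop
endfacet
facet normal -0.338 0.448 -0.828
outer loop
vertex 1.066 2.366 -0.322
vertex 2.75 3.686 -0.295
vertex 1.526 1.79 -0.821
endloop
endfacet
facet normal -0.787 -0.617 -0.013
outer loop
vertex 1.81 1.414 -0.125
vertex 1.066 2.366 -0.322
vertex 1.526 1.79 -0.821
endloop
endfacet
facet normal -0.337 0.447 -0.829
outer loop
vertex 1.526 1.79 -0.821
vertex 2.75 3.686 -0.295
vertex 3.21 3.11 -0.793
endloop
endfacet
facet normal 0.517 -0.647 -0.560
outer loop
vertex 3.21 3.11 -0.793
vertex 1.81 1.414 -0.125
vertex 1.526 1.79 -0.821
endloop
endfacet
facet normal -0.516 0.647 0.560
outer loop
vertex 1.066 2.366 -0.322
vertex 3.034 3.31 0.401
vertex 2.75 3.686 -0.295
endloop
endfacet
facet normal -0.787 -0.617 -0.013
outer loop
vertex 1.35 1.99 0.373
vertex 1.066 2.366 -0.322
vertex 1.81 1.414 -0.125
endloop
endfacet
facet normal -0.516 0.647 0.561
outer loop
vertex 1.35 1.99 0.373
vertex 3.034 3.31 0.401
vertex 1.066 2.366 -0.322
endloop
endfacet
facet normal 0.787 0.617 0.013
outer loop
vertex 2.75 3.686 -0.295
vertex 3.034 3.31 0.401
vertex 3.21 3.11 -0.793
endloop
endfacet
facet normal 0.516 -0.647 -0.561
outer loop
vertex 3.494 2.734 -0.098
vertex 1.81 1.414 -0.125
vertex 3.21 3.11 -0.793
endloop
endfacet
facet normal 0.787 0.617 0.013
outer loop
vertex 3.21 3.11 -0.793
vertex 3.034 3.31 0.401
vertex 3.494 2.734 -0.098
endloop
endfacet
facet normal 0.337 -0.447 0.829
outer loop
vertex 3.494 2.734 -0.098
vertex 1.35 1.99 0.373
vertex 1.81 1.414 -0.125
endloop
endfacet
facet normal 0.337 -0.448 0.828
outer loop
vertex 3.034 3.31 0.401
vertex 1.35 1.99 0.373
vertex 3.494 2.734 -0.098
endloop
endfacet

endsolid


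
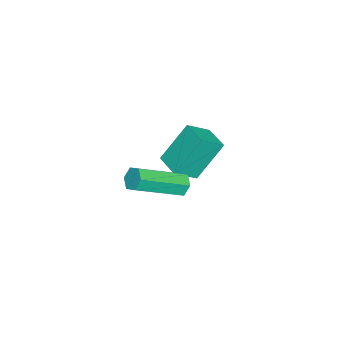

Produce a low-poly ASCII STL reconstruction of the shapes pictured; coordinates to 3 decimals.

solid 
facet normal -0.411 0.427 0.806
outer loop
vertex -2.626 -1.243 1.671
vertex -1.822 -0.434 1.652
vertex -3.326 -0.564 0.954
endloop
endfacet
facet normal -0.705 -0.709 0.017
outer loop
vertex -2.538 -1.386 -0.592
vertex -2.626 -1.243 1.671
vertex -3.326 -0.564 0.954
endloop
endfacet
facet normal -0.411 0.428 0.805
outer loop
vertex -3.326 -0.564 0.954
vertex -1.822 -0.434 1.652
vertex -2.522 0.244 0.935
endloop
endfacet
facet normal -0.578 0.561 -0.593
outer loop
vertex -2.522 0.244 0.935
vertex -2.538 -1.386 -0.592
vertex -3.326 -0.564 0.954
endloop
endfacet
facet normal 0.578 -0.561 0.593
outer loop
vertex -2.626 -1.243 1.671
vertex -1.034 -1.256 0.106
vertex -1.822 -0.434 1.652
endloop
endfacet
facet normal -0.705 -0.709 0.017
outer loop
vertex -1.838 -2.064 0.125
vertex -2.626 -1.243 1.671
vertex -2.538 -1.386 -0.592
endloop
endfacet
facet normal 0.578 -0.561 0.593
outer loop
vertex -1.838 -2.064 0.125
vertex -1.034 -1.256 0.106
vertex -2.626 -1.243 1.671
endloop
endfacet
facet normal 0.705 0.709 -0.018
outer loop
vertex -1.822 -0.434 1.652
vertex -1.034 -1.256 0.106
vertex -2.522 0.244 0.935
endloop
endfacet
facet normal -0.578 0.561 -0.593
outer loop
vertex -1.734 -0.577 -0.611
vertex -2.538 -1.386 -0.592
vertex -2.522 0.244 0.935
endloop
endfacet
facet normal 0.705 0.709 -0.017
outer loop
vertex -2.522 0.244 0.935
vertex -1.034 -1.256 0.106
vertex -1.734 -0.577 -0.611
endloop
endfacet
facet normal 0.411 -0.427 -0.805
outer loop
vertex -1.734 -0.577 -0.611
vertex -1.838 -2.064 0.125
vertex -2.538 -1.386 -0.592
endloop
endfacet
facet normal 0.410 -0.427 -0.806
outer loop
vertex -1.034 -1.256 0.106
vertex -1.838 -2.064 0.125
vertex -1.734 -0.577 -0.611
endloop
endfacet
facet normal -0.574 0.656 -0.490
outer loop
vertex 1.389 0.077 1.966
vertex 1.155 -0.314 1.716
vertex 0.964 -0.143 2.169
endloop
endfacet
facet normal 0.049 0.624 0.780
outer loop
vertex 1.389 0.077 1.966
vertex 0.964 -0.143 2.169
vertex 2.639 -1.355 3.034
endloop
endfacet
facet normal 0.048 0.623 0.780
outer loop
vertex 2.639 -1.355 3.034
vertex 0.964 -0.143 2.169
vertex 2.214 -1.575 3.236
endloop
endfacet
facet normal 0.573 -0.657 0.491
outer loop
vertex 2.639 -1.355 3.034
vertex 2.214 -1.575 3.236
vertex 2.405 -1.746 2.784
endloop
endfacet
facet normal -0.573 0.657 -0.490
outer loop
vertex 0.964 -0.143 2.169
vertex 1.155 -0.314 1.716
vertex 0.73 -0.534 1.918
endloop
endfacet
facet normal -0.685 -0.057 0.726
outer loop
vertex 0.964 -0.143 2.169
vertex 0.73 -0.534 1.918
vertex 2.214 -1.575 3.236
endloop
endfacet
facet normal -0.684 -0.055 0.727
outer loop
vertex 2.214 -1.575 3.236
vertex 0.73 -0.534 1.918
vertex 1.98 -1.966 2.986
endloop
endfacet
facet normal 0.573 -0.657 0.491
outer loop
vertex 2.214 -1.575 3.236
vertex 1.98 -1.966 2.986
vertex 2.405 -1.746 2.784
endloop
endfacet
facet normal -0.573 0.657 -0.491
outer loop
vertex 0.73 -0.534 1.918
vertex 1.155 -0.314 1.716
vertex 0.921 -0.705 1.466
endloop
endfacet
facet normal -0.732 -0.679 -0.053
outer loop
vertex 0.73 -0.534 1.918
vertex 0.921 -0.705 1.466
vertex 1.98 -1.966 2.986
endloop
endfacet
facet normal -0.732 -0.679 -0.053
outer loop
vertex 1.98 -1.966 2.986
vertex 0.921 -0.705 1.466
vertex 2.171 -2.137 2.534
endloop
endfacet
facet normal 0.573 -0.657 0.491
outer loop
vertex 1.98 -1.966 2.986
vertex 2.171 -2.137 2.534
vertex 2.405 -1.746 2.784
endloop
endfacet
facet normal -0.573 0.657 -0.491
outer loop
vertex 0.921 -0.705 1.466
vertex 1.155 -0.314 1.716
vertex 1.346 -0.485 1.264
endloop
endfacet
facet normal -0.048 -0.624 -0.780
outer loop
vertex 0.921 -0.705 1.466
vertex 1.346 -0.485 1.264
vertex 2.171 -2.137 2.534
endloop
endfacet
facet normal -0.049 -0.624 -0.780
outer loop
vertex 2.171 -2.137 2.534
vertex 1.346 -0.485 1.264
vertex 2.596 -1.917 2.331
endloop
endfacet
facet normal 0.574 -0.656 0.490
outer loop
vertex 2.171 -2.137 2.534
vertex 2.596 -1.917 2.331
vertex 2.405 -1.746 2.784
endloop
endfacet
facet normal -0.573 0.657 -0.491
outer loop
vertex 1.346 -0.485 1.264
vertex 1.155 -0.314 1.716
vertex 1.58 -0.094 1.514
endloop
endfacet
facet normal 0.684 0.055 -0.727
outer loop
vertex 1.346 -0.485 1.264
vertex 1.58 -0.094 1.514
vertex 2.596 -1.917 2.331
endloop
endfacet
facet normal 0.685 0.056 -0.726
outer loop
vertex 2.596 -1.917 2.331
vertex 1.58 -0.094 1.514
vertex 2.83 -1.526 2.582
endloop
endfacet
facet normal 0.573 -0.657 0.490
outer loop
vertex 2.596 -1.917 2.331
vertex 2.83 -1.526 2.582
vertex 2.405 -1.746 2.784
endloop
endfacet
facet normal -0.573 0.657 -0.491
outer loop
vertex 1.58 -0.094 1.514
vertex 1.155 -0.314 1.716
vertex 1.389 0.077 1.966
endloop
endfacet
facet normal 0.732 0.679 0.053
outer loop
vertex 1.58 -0.094 1.514
vertex 1.389 0.077 1.966
vertex 2.83 -1.526 2.582
endloop
endfacet
facet normal 0.732 0.679 0.053
outer loop
vertex 2.83 -1.526 2.582
vertex 1.389 0.077 1.966
vertex 2.639 -1.355 3.034
endloop
endfacet
facet normal 0.573 -0.657 0.491
outer loop
vertex 2.83 -1.526 2.582
vertex 2.639 -1.355 3.034
vertex 2.405 -1.746 2.784
endloop
endfacet

endsolid


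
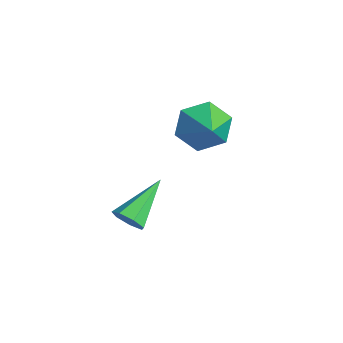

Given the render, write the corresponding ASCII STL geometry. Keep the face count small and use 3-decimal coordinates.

solid 
facet normal 0.428 -0.749 -0.506
outer loop
vertex 0.112 -0.898 -3.106
vertex -0.392 -0.908 -3.517
vertex 0.159 -0.565 -3.559
endloop
endfacet
facet normal 0.743 0.500 0.445
outer loop
vertex 0.112 -0.898 -3.106
vertex 0.159 -0.565 -3.559
vertex -1.248 0.588 -2.503
endloop
endfacet
facet normal 0.427 -0.749 -0.507
outer loop
vertex 0.159 -0.565 -3.559
vertex -0.392 -0.908 -3.517
vertex -0.209 -0.49 -3.98
endloop
endfacet
facet normal 0.480 0.834 -0.271
outer loop
vertex 0.159 -0.565 -3.559
vertex -0.209 -0.49 -3.98
vertex -1.248 0.588 -2.503
endloop
endfacet
facet normal 0.428 -0.748 -0.507
outer loop
vertex -0.209 -0.49 -3.98
vertex -0.392 -0.908 -3.517
vertex -0.714 -0.73 -4.052
endloop
endfacet
facet normal -0.236 0.699 -0.676
outer loop
vertex -0.209 -0.49 -3.98
vertex -0.714 -0.73 -4.052
vertex -1.248 0.588 -2.503
endloop
endfacet
facet normal 0.428 -0.748 -0.507
outer loop
vertex -0.714 -0.73 -4.052
vertex -0.392 -0.908 -3.517
vertex -0.977 -1.104 -3.722
endloop
endfacet
facet normal -0.863 0.197 -0.465
outer loop
vertex -0.714 -0.73 -4.052
vertex -0.977 -1.104 -3.722
vertex -1.248 0.588 -2.503
endloop
endfacet
facet normal 0.428 -0.747 -0.508
outer loop
vertex -0.977 -1.104 -3.722
vertex -0.392 -0.908 -3.517
vertex -0.798 -1.331 -3.237
endloop
endfacet
facet normal -0.933 -0.297 0.205
outer loop
vertex -0.977 -1.104 -3.722
vertex -0.798 -1.331 -3.237
vertex -1.248 0.588 -2.503
endloop
endfacet
facet normal 0.429 -0.748 -0.507
outer loop
vertex -0.798 -1.331 -3.237
vertex -0.392 -0.908 -3.517
vertex -0.314 -1.239 -2.963
endloop
endfacet
facet normal -0.390 -0.407 0.826
outer loop
vertex -0.798 -1.331 -3.237
vertex -0.314 -1.239 -2.963
vertex -1.248 0.588 -2.503
endloop
endfacet
facet normal 0.428 -0.748 -0.507
outer loop
vertex -0.314 -1.239 -2.963
vertex -0.392 -0.908 -3.517
vertex 0.112 -0.898 -3.106
endloop
endfacet
facet normal 0.356 -0.053 0.933
outer loop
vertex -0.314 -1.239 -2.963
vertex 0.112 -0.898 -3.106
vertex -1.248 0.588 -2.503
endloop
endfacet
facet normal -0.870 0.148 -0.470
outer loop
vertex -3.569 3.994 -3.235
vertex -4.064 3.329 -2.528
vertex -3.997 4.396 -2.317
endloop
endfacet
facet normal 0.719 0.695 0.031
outer loop
vertex -3.569 3.994 -3.235
vertex -3.997 4.396 -2.317
vertex -2.776 3.111 -1.832
endloop
endfacet
facet normal -0.870 0.148 -0.470
outer loop
vertex -3.997 4.396 -2.317
vertex -4.064 3.329 -2.528
vertex -4.492 3.731 -1.61
endloop
endfacet
facet normal 0.306 0.577 0.757
outer loop
vertex -3.997 4.396 -2.317
vertex -4.492 3.731 -1.61
vertex -2.776 3.111 -1.832
endloop
endfacet
facet normal -0.870 0.148 -0.470
outer loop
vertex -4.492 3.731 -1.61
vertex -4.064 3.329 -2.528
vertex -4.559 2.664 -1.821
endloop
endfacet
facet normal 0.055 -0.197 0.979
outer loop
vertex -4.492 3.731 -1.61
vertex -4.559 2.664 -1.821
vertex -2.776 3.111 -1.832
endloop
endfacet
facet normal -0.870 0.147 -0.471
outer loop
vertex -4.559 2.664 -1.821
vertex -4.064 3.329 -2.528
vertex -4.13 2.262 -2.739
endloop
endfacet
facet normal 0.217 -0.853 0.475
outer loop
vertex -4.559 2.664 -1.821
vertex -4.13 2.262 -2.739
vertex -2.776 3.111 -1.832
endloop
endfacet
facet normal -0.870 0.147 -0.471
outer loop
vertex -4.13 2.262 -2.739
vertex -4.064 3.329 -2.528
vertex -3.635 2.927 -3.446
endloop
endfacet
facet normal 0.629 -0.735 -0.251
outer loop
vertex -4.13 2.262 -2.739
vertex -3.635 2.927 -3.446
vertex -2.776 3.111 -1.832
endloop
endfacet
facet normal -0.870 0.147 -0.471
outer loop
vertex -3.635 2.927 -3.446
vertex -4.064 3.329 -2.528
vertex -3.569 3.994 -3.235
endloop
endfacet
facet normal 0.880 0.039 -0.473
outer loop
vertex -3.635 2.927 -3.446
vertex -3.569 3.994 -3.235
vertex -2.776 3.111 -1.832
endloop
endfacet

endsolid


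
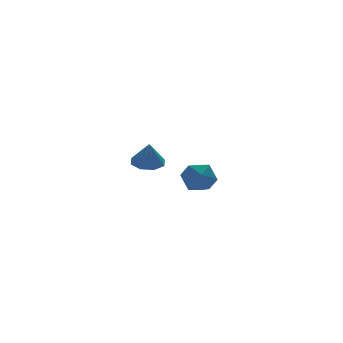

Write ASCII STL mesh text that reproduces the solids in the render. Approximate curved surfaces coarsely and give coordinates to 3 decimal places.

solid 
facet normal 0.072 0.272 -0.960
outer loop
vertex -0.842 -2.809 3.363
vertex -1.271 -2.294 3.477
vertex -0.596 -2.373 3.505
endloop
endfacet
facet normal 0.721 -0.546 0.427
outer loop
vertex -0.842 -2.809 3.363
vertex -0.596 -2.373 3.505
vertex -1.349 -2.586 4.503
endloop
endfacet
facet normal 0.072 0.273 -0.959
outer loop
vertex -0.596 -2.373 3.505
vertex -1.271 -2.294 3.477
vertex -0.746 -1.891 3.631
endloop
endfacet
facet normal 0.787 0.085 0.612
outer loop
vertex -0.596 -2.373 3.505
vertex -0.746 -1.891 3.631
vertex -1.349 -2.586 4.503
endloop
endfacet
facet normal 0.073 0.272 -0.960
outer loop
vertex -0.746 -1.891 3.631
vertex -1.271 -2.294 3.477
vertex -1.203 -1.645 3.666
endloop
endfacet
facet normal 0.370 0.585 0.722
outer loop
vertex -0.746 -1.891 3.631
vertex -1.203 -1.645 3.666
vertex -1.349 -2.586 4.503
endloop
endfacet
facet normal 0.073 0.272 -0.960
outer loop
vertex -1.203 -1.645 3.666
vertex -1.271 -2.294 3.477
vertex -1.7 -1.779 3.59
endloop
endfacet
facet normal -0.284 0.661 0.694
outer loop
vertex -1.203 -1.645 3.666
vertex -1.7 -1.779 3.59
vertex -1.349 -2.586 4.503
endloop
endfacet
facet normal 0.073 0.271 -0.960
outer loop
vertex -1.7 -1.779 3.59
vertex -1.271 -2.294 3.477
vertex -1.946 -2.216 3.448
endloop
endfacet
facet normal -0.794 0.270 0.544
outer loop
vertex -1.7 -1.779 3.59
vertex -1.946 -2.216 3.448
vertex -1.349 -2.586 4.503
endloop
endfacet
facet normal 0.073 0.271 -0.960
outer loop
vertex -1.946 -2.216 3.448
vertex -1.271 -2.294 3.477
vertex -1.796 -2.698 3.323
endloop
endfacet
facet normal -0.860 -0.361 0.360
outer loop
vertex -1.946 -2.216 3.448
vertex -1.796 -2.698 3.323
vertex -1.349 -2.586 4.503
endloop
endfacet
facet normal 0.071 0.273 -0.959
outer loop
vertex -1.796 -2.698 3.323
vertex -1.271 -2.294 3.477
vertex -1.339 -2.944 3.287
endloop
endfacet
facet normal -0.444 -0.861 0.250
outer loop
vertex -1.796 -2.698 3.323
vertex -1.339 -2.944 3.287
vertex -1.349 -2.586 4.503
endloop
endfacet
facet normal 0.073 0.273 -0.959
outer loop
vertex -1.339 -2.944 3.287
vertex -1.271 -2.294 3.477
vertex -0.842 -2.809 3.363
endloop
endfacet
facet normal 0.212 -0.937 0.278
outer loop
vertex -1.339 -2.944 3.287
vertex -0.842 -2.809 3.363
vertex -1.349 -2.586 4.503
endloop
endfacet
facet normal 0.099 0.301 0.948
outer loop
vertex 4.086 3.707 0.541
vertex 3.429 3.168 0.781
vertex 4.263 2.877 0.786
endloop
endfacet
facet normal 0.723 0.333 0.605
outer loop
vertex 4.086 3.707 0.541
vertex 4.263 2.877 0.786
vertex 4.68 3.231 0.093
endloop
endfacet
facet normal 0.644 0.764 0.042
outer loop
vertex 4.086 3.707 0.541
vertex 4.68 3.231 0.093
vertex 4.103 3.741 -0.341
endloop
endfacet
facet normal -0.029 0.999 0.038
outer loop
vertex 4.086 3.707 0.541
vertex 4.103 3.741 -0.341
vertex 3.33 3.702 0.085
endloop
endfacet
facet normal -0.366 0.713 0.599
outer loop
vertex 4.086 3.707 0.541
vertex 3.33 3.702 0.085
vertex 3.429 3.168 0.781
endloop
endfacet
facet normal 0.875 -0.321 0.362
outer loop
vertex 4.68 3.231 0.093
vertex 4.263 2.877 0.786
vertex 4.39 2.398 0.055
endloop
endfacet
facet normal -0.135 -0.372 0.918
outer loop
vertex 4.263 2.877 0.786
vertex 3.429 3.168 0.781
vertex 3.617 2.359 0.481
endloop
endfacet
facet normal -0.889 0.293 0.352
outer loop
vertex 3.429 3.168 0.781
vertex 3.33 3.702 0.085
vertex 3.04 2.869 0.047
endloop
endfacet
facet normal -0.344 0.757 -0.556
outer loop
vertex 3.33 3.702 0.085
vertex 4.103 3.741 -0.341
vertex 3.457 3.223 -0.646
endloop
endfacet
facet normal 0.746 0.377 -0.549
outer loop
vertex 4.103 3.741 -0.341
vertex 4.68 3.231 0.093
vertex 4.291 2.932 -0.641
endloop
endfacet
facet normal 0.029 -0.999 -0.038
outer loop
vertex 3.634 2.393 -0.401
vertex 4.39 2.398 0.055
vertex 3.617 2.359 0.481
endloop
endfacet
facet normal -0.644 -0.764 -0.042
outer loop
vertex 3.634 2.393 -0.401
vertex 3.617 2.359 0.481
vertex 3.04 2.869 0.047
endloop
endfacet
facet normal -0.723 -0.333 -0.605
outer loop
vertex 3.634 2.393 -0.401
vertex 3.04 2.869 0.047
vertex 3.457 3.223 -0.646
endloop
endfacet
facet normal -0.099 -0.301 -0.948
outer loop
vertex 3.634 2.393 -0.401
vertex 3.457 3.223 -0.646
vertex 4.291 2.932 -0.641
endloop
endfacet
facet normal 0.366 -0.713 -0.599
outer loop
vertex 3.634 2.393 -0.401
vertex 4.291 2.932 -0.641
vertex 4.39 2.398 0.055
endloop
endfacet
facet normal 0.344 -0.757 0.556
outer loop
vertex 3.617 2.359 0.481
vertex 4.39 2.398 0.055
vertex 4.263 2.877 0.786
endloop
endfacet
facet normal -0.746 -0.377 0.549
outer loop
vertex 3.04 2.869 0.047
vertex 3.617 2.359 0.481
vertex 3.429 3.168 0.781
endloop
endfacet
facet normal -0.875 0.321 -0.362
outer loop
vertex 3.457 3.223 -0.646
vertex 3.04 2.869 0.047
vertex 3.33 3.702 0.085
endloop
endfacet
facet normal 0.135 0.372 -0.918
outer loop
vertex 4.291 2.932 -0.641
vertex 3.457 3.223 -0.646
vertex 4.103 3.741 -0.341
endloop
endfacet
facet normal 0.889 -0.293 -0.352
outer loop
vertex 4.39 2.398 0.055
vertex 4.291 2.932 -0.641
vertex 4.68 3.231 0.093
endloop
endfacet

endsolid


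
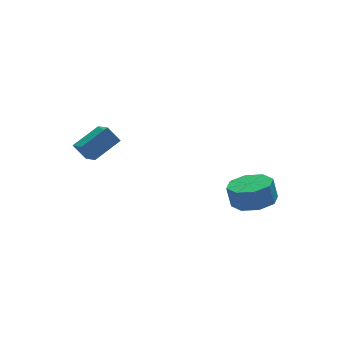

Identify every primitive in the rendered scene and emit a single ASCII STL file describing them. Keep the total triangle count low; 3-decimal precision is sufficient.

solid 
facet normal -0.488 0.349 0.800
outer loop
vertex -2.747 1.874 3.279
vertex -1.353 2.274 3.954
vertex -2.805 2.868 2.81
endloop
endfacet
facet normal -0.871 -0.250 -0.422
outer loop
vertex -2.327 2.526 2.026
vertex -2.747 1.874 3.279
vertex -2.805 2.868 2.81
endloop
endfacet
facet normal -0.488 0.348 0.800
outer loop
vertex -2.805 2.868 2.81
vertex -1.353 2.274 3.954
vertex -1.411 3.268 3.486
endloop
endfacet
facet normal -0.053 0.903 -0.426
outer loop
vertex -1.411 3.268 3.486
vertex -2.327 2.526 2.026
vertex -2.805 2.868 2.81
endloop
endfacet
facet normal 0.053 -0.903 0.426
outer loop
vertex -2.747 1.874 3.279
vertex -0.875 1.932 3.17
vertex -1.353 2.274 3.954
endloop
endfacet
facet normal -0.872 -0.250 -0.422
outer loop
vertex -2.269 1.532 2.494
vertex -2.747 1.874 3.279
vertex -2.327 2.526 2.026
endloop
endfacet
facet normal 0.053 -0.903 0.426
outer loop
vertex -2.269 1.532 2.494
vertex -0.875 1.932 3.17
vertex -2.747 1.874 3.279
endloop
endfacet
facet normal 0.871 0.250 0.422
outer loop
vertex -1.353 2.274 3.954
vertex -0.875 1.932 3.17
vertex -1.411 3.268 3.486
endloop
endfacet
facet normal -0.053 0.903 -0.426
outer loop
vertex -0.933 2.926 2.701
vertex -2.327 2.526 2.026
vertex -1.411 3.268 3.486
endloop
endfacet
facet normal 0.872 0.250 0.422
outer loop
vertex -1.411 3.268 3.486
vertex -0.875 1.932 3.17
vertex -0.933 2.926 2.701
endloop
endfacet
facet normal 0.488 -0.348 -0.801
outer loop
vertex -0.933 2.926 2.701
vertex -2.269 1.532 2.494
vertex -2.327 2.526 2.026
endloop
endfacet
facet normal 0.488 -0.349 -0.800
outer loop
vertex -0.875 1.932 3.17
vertex -2.269 1.532 2.494
vertex -0.933 2.926 2.701
endloop
endfacet
facet normal 0.138 -0.183 -0.973
outer loop
vertex 4.109 -3.47 0.946
vertex 3.586 -2.581 0.705
vertex 4.6 -2.826 0.895
endloop
endfacet
facet normal 0.784 -0.580 0.220
outer loop
vertex 4.109 -3.47 0.946
vertex 4.6 -2.826 0.895
vertex 3.957 -3.269 2.017
endloop
endfacet
facet normal 0.785 -0.579 0.221
outer loop
vertex 3.957 -3.269 2.017
vertex 4.6 -2.826 0.895
vertex 4.448 -2.624 1.965
endloop
endfacet
facet normal -0.138 0.184 0.973
outer loop
vertex 3.957 -3.269 2.017
vertex 4.448 -2.624 1.965
vertex 3.434 -2.379 1.775
endloop
endfacet
facet normal 0.138 -0.184 -0.973
outer loop
vertex 4.6 -2.826 0.895
vertex 3.586 -2.581 0.705
vertex 4.496 -2.038 0.731
endloop
endfacet
facet normal 0.982 0.153 0.111
outer loop
vertex 4.6 -2.826 0.895
vertex 4.496 -2.038 0.731
vertex 4.448 -2.624 1.965
endloop
endfacet
facet normal 0.982 0.152 0.111
outer loop
vertex 4.448 -2.624 1.965
vertex 4.496 -2.038 0.731
vertex 4.344 -1.836 1.802
endloop
endfacet
facet normal -0.138 0.183 0.973
outer loop
vertex 4.448 -2.624 1.965
vertex 4.344 -1.836 1.802
vertex 3.434 -2.379 1.775
endloop
endfacet
facet normal 0.137 -0.183 -0.974
outer loop
vertex 4.496 -2.038 0.731
vertex 3.586 -2.581 0.705
vertex 3.859 -1.568 0.553
endloop
endfacet
facet normal 0.604 0.794 -0.064
outer loop
vertex 4.496 -2.038 0.731
vertex 3.859 -1.568 0.553
vertex 4.344 -1.836 1.802
endloop
endfacet
facet normal 0.605 0.794 -0.065
outer loop
vertex 4.344 -1.836 1.802
vertex 3.859 -1.568 0.553
vertex 3.708 -1.366 1.623
endloop
endfacet
facet normal -0.138 0.183 0.973
outer loop
vertex 4.344 -1.836 1.802
vertex 3.708 -1.366 1.623
vertex 3.434 -2.379 1.775
endloop
endfacet
facet normal 0.138 -0.183 -0.973
outer loop
vertex 3.859 -1.568 0.553
vertex 3.586 -2.581 0.705
vertex 3.063 -1.691 0.463
endloop
endfacet
facet normal -0.127 0.971 -0.201
outer loop
vertex 3.859 -1.568 0.553
vertex 3.063 -1.691 0.463
vertex 3.708 -1.366 1.623
endloop
endfacet
facet normal -0.129 0.971 -0.201
outer loop
vertex 3.708 -1.366 1.623
vertex 3.063 -1.691 0.463
vertex 2.911 -1.49 1.534
endloop
endfacet
facet normal -0.137 0.183 0.973
outer loop
vertex 3.708 -1.366 1.623
vertex 2.911 -1.49 1.534
vertex 3.434 -2.379 1.775
endloop
endfacet
facet normal 0.138 -0.184 -0.973
outer loop
vertex 3.063 -1.691 0.463
vertex 3.586 -2.581 0.705
vertex 2.572 -2.336 0.515
endloop
endfacet
facet normal -0.785 0.580 -0.220
outer loop
vertex 3.063 -1.691 0.463
vertex 2.572 -2.336 0.515
vertex 2.911 -1.49 1.534
endloop
endfacet
facet normal -0.784 0.580 -0.221
outer loop
vertex 2.911 -1.49 1.534
vertex 2.572 -2.336 0.515
vertex 2.42 -2.134 1.585
endloop
endfacet
facet normal -0.138 0.183 0.973
outer loop
vertex 2.911 -1.49 1.534
vertex 2.42 -2.134 1.585
vertex 3.434 -2.379 1.775
endloop
endfacet
facet normal 0.138 -0.183 -0.973
outer loop
vertex 2.572 -2.336 0.515
vertex 3.586 -2.581 0.705
vertex 2.676 -3.124 0.678
endloop
endfacet
facet normal -0.982 -0.153 -0.111
outer loop
vertex 2.572 -2.336 0.515
vertex 2.676 -3.124 0.678
vertex 2.42 -2.134 1.585
endloop
endfacet
facet normal -0.982 -0.153 -0.111
outer loop
vertex 2.42 -2.134 1.585
vertex 2.676 -3.124 0.678
vertex 2.524 -2.922 1.749
endloop
endfacet
facet normal -0.138 0.184 0.973
outer loop
vertex 2.42 -2.134 1.585
vertex 2.524 -2.922 1.749
vertex 3.434 -2.379 1.775
endloop
endfacet
facet normal 0.138 -0.183 -0.973
outer loop
vertex 2.676 -3.124 0.678
vertex 3.586 -2.581 0.705
vertex 3.312 -3.594 0.857
endloop
endfacet
facet normal -0.605 -0.794 0.064
outer loop
vertex 2.676 -3.124 0.678
vertex 3.312 -3.594 0.857
vertex 2.524 -2.922 1.749
endloop
endfacet
facet normal -0.604 -0.794 0.065
outer loop
vertex 2.524 -2.922 1.749
vertex 3.312 -3.594 0.857
vertex 3.161 -3.392 1.927
endloop
endfacet
facet normal -0.137 0.183 0.974
outer loop
vertex 2.524 -2.922 1.749
vertex 3.161 -3.392 1.927
vertex 3.434 -2.379 1.775
endloop
endfacet
facet normal 0.137 -0.183 -0.973
outer loop
vertex 3.312 -3.594 0.857
vertex 3.586 -2.581 0.705
vertex 4.109 -3.47 0.946
endloop
endfacet
facet normal 0.129 -0.971 0.201
outer loop
vertex 3.312 -3.594 0.857
vertex 4.109 -3.47 0.946
vertex 3.161 -3.392 1.927
endloop
endfacet
facet normal 0.127 -0.971 0.200
outer loop
vertex 3.161 -3.392 1.927
vertex 4.109 -3.47 0.946
vertex 3.957 -3.269 2.017
endloop
endfacet
facet normal -0.138 0.183 0.973
outer loop
vertex 3.161 -3.392 1.927
vertex 3.957 -3.269 2.017
vertex 3.434 -2.379 1.775
endloop
endfacet

endsolid


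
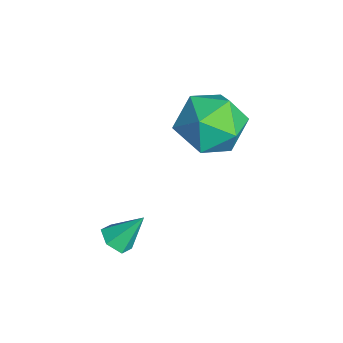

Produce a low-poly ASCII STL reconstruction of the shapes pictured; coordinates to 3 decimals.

solid 
facet normal -0.918 -0.229 0.325
outer loop
vertex -1.265 2.176 2.771
vertex -1.217 1.094 2.144
vertex -0.812 1.15 3.327
endloop
endfacet
facet normal -0.574 0.180 0.799
outer loop
vertex -1.265 2.176 2.771
vertex -0.812 1.15 3.327
vertex -0.243 2.253 3.488
endloop
endfacet
facet normal -0.392 0.788 0.474
outer loop
vertex -1.265 2.176 2.771
vertex -0.243 2.253 3.488
vertex -0.295 2.878 2.406
endloop
endfacet
facet normal -0.623 0.756 -0.200
outer loop
vertex -1.265 2.176 2.771
vertex -0.295 2.878 2.406
vertex -0.897 2.162 1.575
endloop
endfacet
facet normal -0.948 0.128 -0.293
outer loop
vertex -1.265 2.176 2.771
vertex -0.897 2.162 1.575
vertex -1.217 1.094 2.144
endloop
endfacet
facet normal 0.026 -0.157 0.987
outer loop
vertex -0.243 2.253 3.488
vertex -0.812 1.15 3.327
vertex 0.437 1.218 3.305
endloop
endfacet
facet normal -0.530 -0.819 0.220
outer loop
vertex -0.812 1.15 3.327
vertex -1.217 1.094 2.144
vertex -0.165 0.502 2.474
endloop
endfacet
facet normal -0.578 -0.242 -0.779
outer loop
vertex -1.217 1.094 2.144
vertex -0.897 2.162 1.575
vertex -0.217 1.127 1.392
endloop
endfacet
facet normal -0.053 0.775 -0.629
outer loop
vertex -0.897 2.162 1.575
vertex -0.295 2.878 2.406
vertex 0.352 2.23 1.553
endloop
endfacet
facet normal 0.320 0.827 0.462
outer loop
vertex -0.295 2.878 2.406
vertex -0.243 2.253 3.488
vertex 0.757 2.286 2.736
endloop
endfacet
facet normal 0.623 -0.756 0.200
outer loop
vertex 0.805 1.204 2.109
vertex 0.437 1.218 3.305
vertex -0.165 0.502 2.474
endloop
endfacet
facet normal 0.392 -0.788 -0.474
outer loop
vertex 0.805 1.204 2.109
vertex -0.165 0.502 2.474
vertex -0.217 1.127 1.392
endloop
endfacet
facet normal 0.574 -0.180 -0.799
outer loop
vertex 0.805 1.204 2.109
vertex -0.217 1.127 1.392
vertex 0.352 2.23 1.553
endloop
endfacet
facet normal 0.918 0.229 -0.325
outer loop
vertex 0.805 1.204 2.109
vertex 0.352 2.23 1.553
vertex 0.757 2.286 2.736
endloop
endfacet
facet normal 0.948 -0.128 0.293
outer loop
vertex 0.805 1.204 2.109
vertex 0.757 2.286 2.736
vertex 0.437 1.218 3.305
endloop
endfacet
facet normal 0.053 -0.775 0.629
outer loop
vertex -0.165 0.502 2.474
vertex 0.437 1.218 3.305
vertex -0.812 1.15 3.327
endloop
endfacet
facet normal -0.320 -0.827 -0.462
outer loop
vertex -0.217 1.127 1.392
vertex -0.165 0.502 2.474
vertex -1.217 1.094 2.144
endloop
endfacet
facet normal -0.026 0.157 -0.987
outer loop
vertex 0.352 2.23 1.553
vertex -0.217 1.127 1.392
vertex -0.897 2.162 1.575
endloop
endfacet
facet normal 0.530 0.819 -0.220
outer loop
vertex 0.757 2.286 2.736
vertex 0.352 2.23 1.553
vertex -0.295 2.878 2.406
endloop
endfacet
facet normal 0.578 0.242 0.779
outer loop
vertex 0.437 1.218 3.305
vertex 0.757 2.286 2.736
vertex -0.243 2.253 3.488
endloop
endfacet
facet normal -0.021 -0.634 -0.773
outer loop
vertex 3.524 -1.995 1.094
vertex 3.137 -1.656 0.826
vertex 3.705 -1.571 0.741
endloop
endfacet
facet normal 0.892 -0.004 0.453
outer loop
vertex 3.524 -1.995 1.094
vertex 3.705 -1.571 0.741
vertex 3.163 -0.844 1.814
endloop
endfacet
facet normal -0.020 -0.635 -0.772
outer loop
vertex 3.705 -1.571 0.741
vertex 3.137 -1.656 0.826
vertex 3.318 -1.233 0.473
endloop
endfacet
facet normal 0.700 0.704 -0.123
outer loop
vertex 3.705 -1.571 0.741
vertex 3.318 -1.233 0.473
vertex 3.163 -0.844 1.814
endloop
endfacet
facet normal -0.019 -0.636 -0.772
outer loop
vertex 3.318 -1.233 0.473
vertex 3.137 -1.656 0.826
vertex 2.75 -1.318 0.557
endloop
endfacet
facet normal -0.184 0.938 -0.293
outer loop
vertex 3.318 -1.233 0.473
vertex 2.75 -1.318 0.557
vertex 3.163 -0.844 1.814
endloop
endfacet
facet normal -0.019 -0.636 -0.772
outer loop
vertex 2.75 -1.318 0.557
vertex 3.137 -1.656 0.826
vertex 2.57 -1.741 0.91
endloop
endfacet
facet normal -0.877 0.467 0.112
outer loop
vertex 2.75 -1.318 0.557
vertex 2.57 -1.741 0.91
vertex 3.163 -0.844 1.814
endloop
endfacet
facet normal -0.020 -0.634 -0.773
outer loop
vertex 2.57 -1.741 0.91
vertex 3.137 -1.656 0.826
vertex 2.957 -2.08 1.178
endloop
endfacet
facet normal -0.686 -0.239 0.687
outer loop
vertex 2.57 -1.741 0.91
vertex 2.957 -2.08 1.178
vertex 3.163 -0.844 1.814
endloop
endfacet
facet normal -0.020 -0.634 -0.773
outer loop
vertex 2.957 -2.08 1.178
vertex 3.137 -1.656 0.826
vertex 3.524 -1.995 1.094
endloop
endfacet
facet normal 0.198 -0.474 0.858
outer loop
vertex 2.957 -2.08 1.178
vertex 3.524 -1.995 1.094
vertex 3.163 -0.844 1.814
endloop
endfacet

endsolid


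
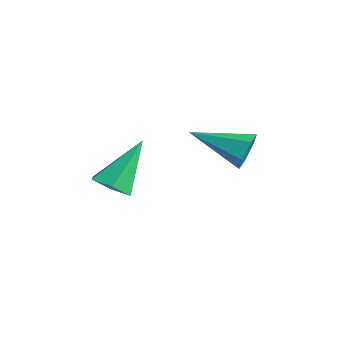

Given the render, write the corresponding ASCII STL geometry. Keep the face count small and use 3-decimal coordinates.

solid 
facet normal 0.578 0.767 -0.279
outer loop
vertex 3.601 0.863 2.444
vertex 3.344 0.897 2.005
vertex 3.189 1.162 2.412
endloop
endfacet
facet normal -0.064 0.019 0.998
outer loop
vertex 3.601 0.863 2.444
vertex 3.189 1.162 2.412
vertex 2.536 -0.177 2.395
endloop
endfacet
facet normal 0.579 0.767 -0.279
outer loop
vertex 3.189 1.162 2.412
vertex 3.344 0.897 2.005
vertex 2.932 1.196 1.972
endloop
endfacet
facet normal -0.787 0.377 0.489
outer loop
vertex 3.189 1.162 2.412
vertex 2.932 1.196 1.972
vertex 2.536 -0.177 2.395
endloop
endfacet
facet normal 0.579 0.767 -0.277
outer loop
vertex 2.932 1.196 1.972
vertex 3.344 0.897 2.005
vertex 3.088 0.931 1.565
endloop
endfacet
facet normal -0.896 0.127 -0.426
outer loop
vertex 2.932 1.196 1.972
vertex 3.088 0.931 1.565
vertex 2.536 -0.177 2.395
endloop
endfacet
facet normal 0.579 0.767 -0.277
outer loop
vertex 3.088 0.931 1.565
vertex 3.344 0.897 2.005
vertex 3.5 0.632 1.598
endloop
endfacet
facet normal -0.283 -0.481 -0.830
outer loop
vertex 3.088 0.931 1.565
vertex 3.5 0.632 1.598
vertex 2.536 -0.177 2.395
endloop
endfacet
facet normal 0.577 0.768 -0.279
outer loop
vertex 3.5 0.632 1.598
vertex 3.344 0.897 2.005
vertex 3.757 0.598 2.037
endloop
endfacet
facet normal 0.438 -0.839 -0.322
outer loop
vertex 3.5 0.632 1.598
vertex 3.757 0.598 2.037
vertex 2.536 -0.177 2.395
endloop
endfacet
facet normal 0.577 0.768 -0.279
outer loop
vertex 3.757 0.598 2.037
vertex 3.344 0.897 2.005
vertex 3.601 0.863 2.444
endloop
endfacet
facet normal 0.548 -0.589 0.594
outer loop
vertex 3.757 0.598 2.037
vertex 3.601 0.863 2.444
vertex 2.536 -0.177 2.395
endloop
endfacet
facet normal 0.169 -0.564 -0.808
outer loop
vertex 3.115 -2.186 1.322
vertex 2.641 -2.013 1.102
vertex 3.106 -1.736 1.006
endloop
endfacet
facet normal 0.881 0.283 0.378
outer loop
vertex 3.115 -2.186 1.322
vertex 3.106 -1.736 1.006
vertex 2.399 -1.207 2.258
endloop
endfacet
facet normal 0.169 -0.564 -0.808
outer loop
vertex 3.106 -1.736 1.006
vertex 2.641 -2.013 1.102
vertex 2.633 -1.563 0.786
endloop
endfacet
facet normal 0.402 0.903 -0.154
outer loop
vertex 3.106 -1.736 1.006
vertex 2.633 -1.563 0.786
vertex 2.399 -1.207 2.258
endloop
endfacet
facet normal 0.169 -0.564 -0.808
outer loop
vertex 2.633 -1.563 0.786
vertex 2.641 -2.013 1.102
vertex 2.167 -1.84 0.882
endloop
endfacet
facet normal -0.532 0.799 -0.278
outer loop
vertex 2.633 -1.563 0.786
vertex 2.167 -1.84 0.882
vertex 2.399 -1.207 2.258
endloop
endfacet
facet normal 0.169 -0.564 -0.808
outer loop
vertex 2.167 -1.84 0.882
vertex 2.641 -2.013 1.102
vertex 2.176 -2.29 1.198
endloop
endfacet
facet normal -0.988 0.074 0.133
outer loop
vertex 2.167 -1.84 0.882
vertex 2.176 -2.29 1.198
vertex 2.399 -1.207 2.258
endloop
endfacet
facet normal 0.169 -0.564 -0.808
outer loop
vertex 2.176 -2.29 1.198
vertex 2.641 -2.013 1.102
vertex 2.65 -2.463 1.418
endloop
endfacet
facet normal -0.508 -0.547 0.665
outer loop
vertex 2.176 -2.29 1.198
vertex 2.65 -2.463 1.418
vertex 2.399 -1.207 2.258
endloop
endfacet
facet normal 0.169 -0.564 -0.808
outer loop
vertex 2.65 -2.463 1.418
vertex 2.641 -2.013 1.102
vertex 3.115 -2.186 1.322
endloop
endfacet
facet normal 0.426 -0.442 0.789
outer loop
vertex 2.65 -2.463 1.418
vertex 3.115 -2.186 1.322
vertex 2.399 -1.207 2.258
endloop
endfacet

endsolid
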